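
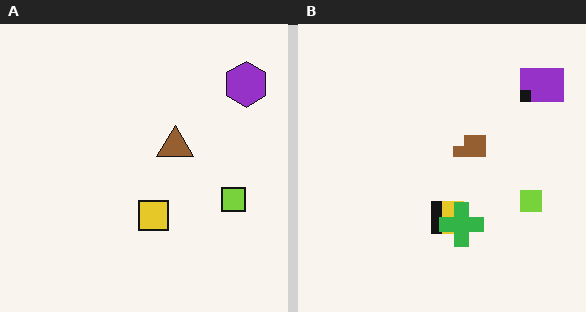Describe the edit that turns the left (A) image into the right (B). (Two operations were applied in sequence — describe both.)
The right (B) image is the left (A) heavily pixelated into large blocks, then overlaid with an additional green cross.

Shapes are reduced to large square blocks; fine edges and outlines are lost — a downscale-then-upscale (mosaic) effect. A green cross appears in the right (B) image that is absent from the left (A).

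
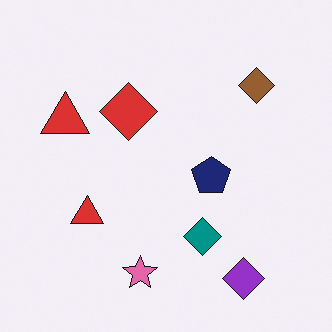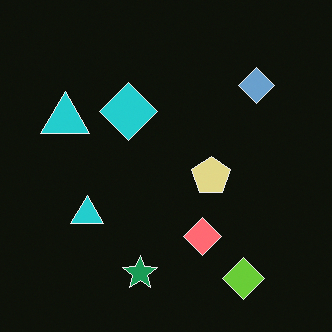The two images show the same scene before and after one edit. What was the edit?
The transformation is: color-inverted (negative).

The light background has become dark and every shape's color is its complement — a photographic negative.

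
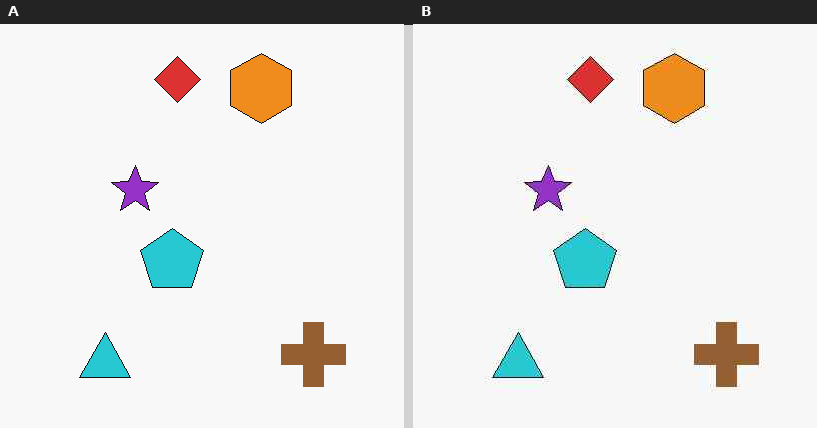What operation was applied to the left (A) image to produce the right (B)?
The right (B) image is the left (A) given moderate JPEG compression.

Blocky 8×8 compression artifacts appear around shape edges and the flat background shows ringing — characteristic JPEG degradation.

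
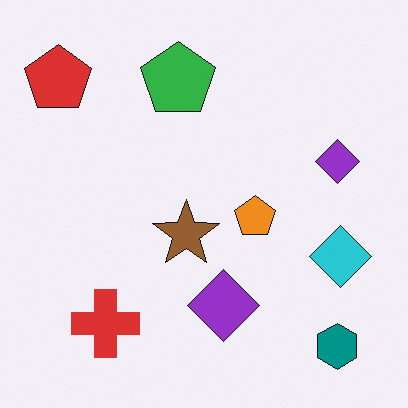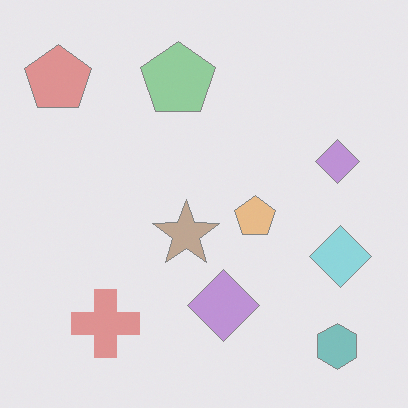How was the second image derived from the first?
The image was given much lower contrast.

Tones are pushed toward mid-grey across the whole image — a global contrast change.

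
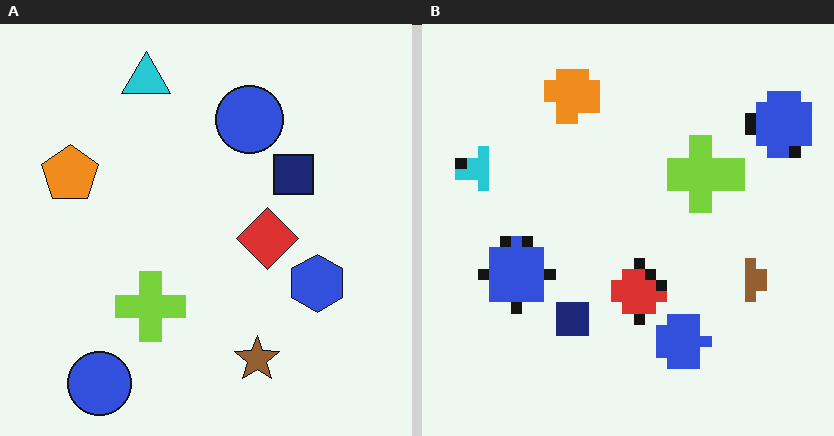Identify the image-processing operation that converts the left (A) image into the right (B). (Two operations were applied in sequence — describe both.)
The image was transposed (reflected across the top-left ↔ bottom-right diagonal), then coarsely pixelated.

Shapes have swapped their row and column positions — what was in the top-right is now in the bottom-left — a diagonal reflection. Shapes are reduced to large square blocks; fine edges and outlines are lost — a downscale-then-upscale (mosaic) effect.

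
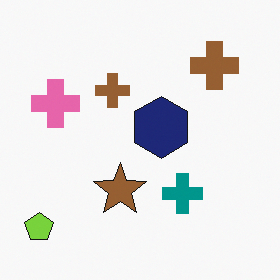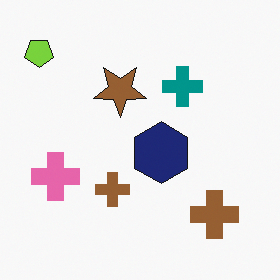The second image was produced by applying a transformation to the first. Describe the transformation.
The second image is the first flipped vertically (top ↔ bottom).

The lime pentagon is in the bottom-left of the first image and the top-left of the second — shapes on opposite sides of the horizontal midline have swapped in a mirror flip.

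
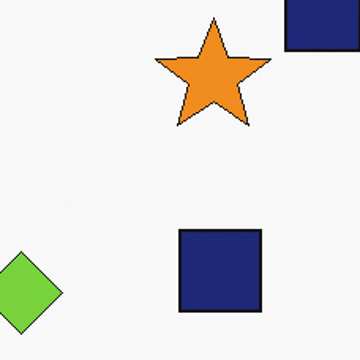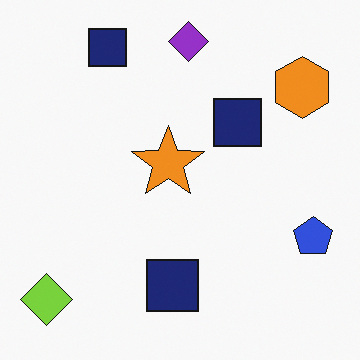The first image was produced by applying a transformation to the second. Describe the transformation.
This is the original image cropped slightly and scaled back up.

The visible shapes are larger and the field of view is narrower; shapes near the original edges may be partly or wholly outside the frame — a crop-and-rescale.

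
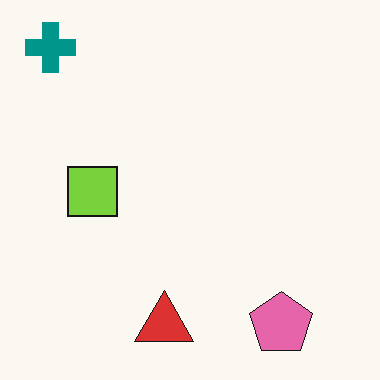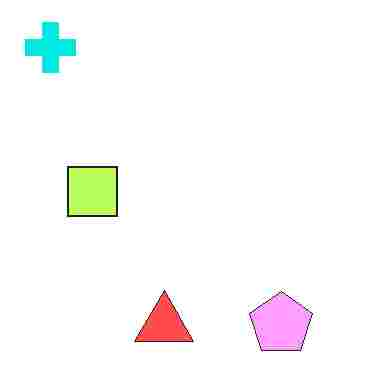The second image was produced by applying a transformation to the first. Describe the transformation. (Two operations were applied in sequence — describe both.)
This is the original image substantially brightened, then heavily JPEG-compressed with obvious blocking artifacts.

Every pixel — background and shapes alike — is uniformly brightened. Blocky 8×8 compression artifacts appear around shape edges and the flat background shows ringing — characteristic JPEG degradation.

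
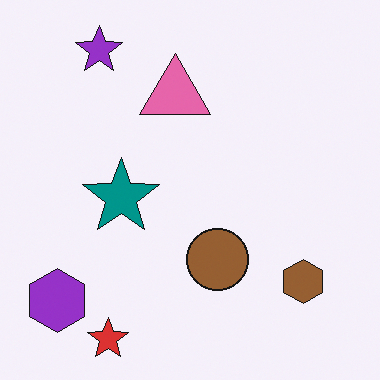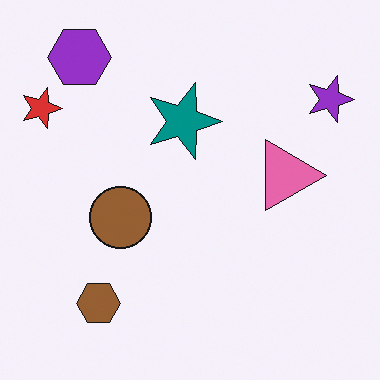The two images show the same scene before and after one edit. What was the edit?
The second image is the first rotated 90° clockwise.

The purple hexagon sits in the bottom-left of the first image and the top-left of the second — consistent with a whole-image 90° clockwise rotation.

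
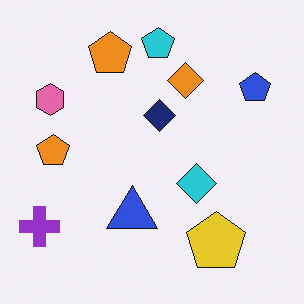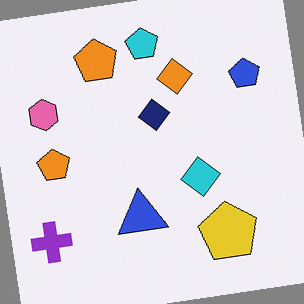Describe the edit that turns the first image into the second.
This is the original image rotated counter-clockwise by a slight angle.

Every shape is tilted by the same angle and the image corners show triangular fill wedges — a whole-image rotation by a non-right angle.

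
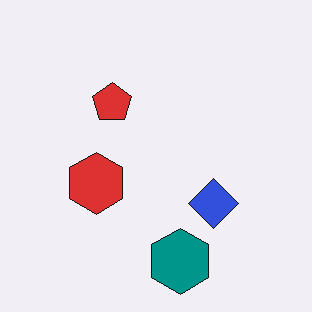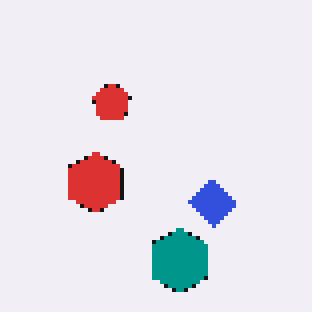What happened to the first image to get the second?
The image was mildly pixelated.

Shapes are reduced to large square blocks; fine edges and outlines are lost — a downscale-then-upscale (mosaic) effect.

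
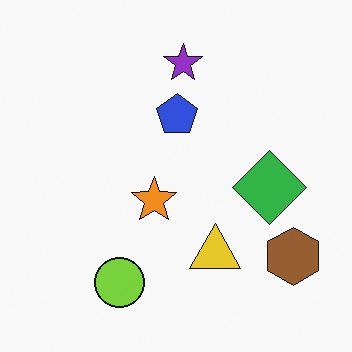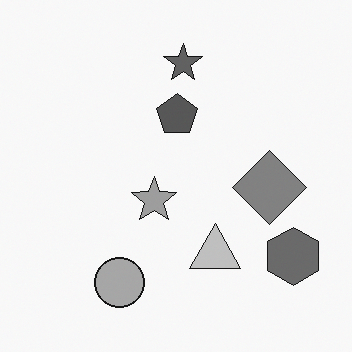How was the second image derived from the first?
The transformation is: converted to grayscale.

All color is removed — every shape is now a shade of grey.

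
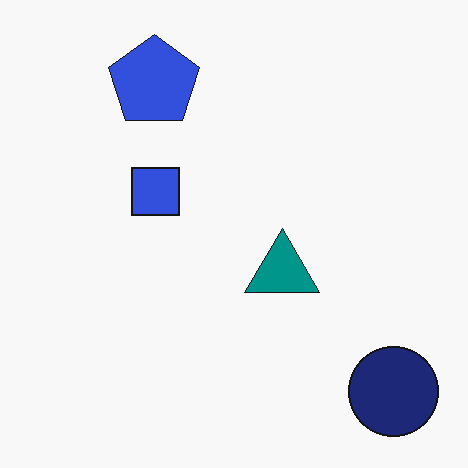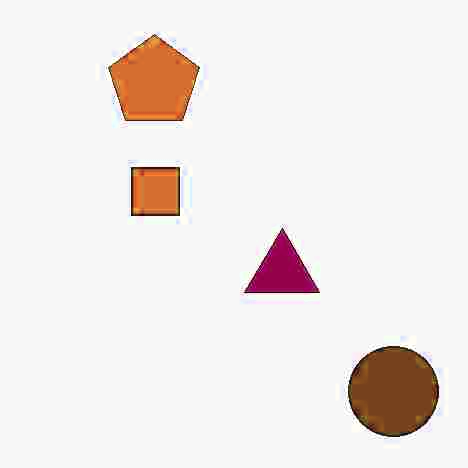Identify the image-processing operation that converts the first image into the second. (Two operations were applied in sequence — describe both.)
The second image is the first degraded with heavy JPEG compression, then hue-shifted through roughly a third of the color wheel.

Blocky 8×8 compression artifacts appear around shape edges and the flat background shows ringing — characteristic JPEG degradation. Every shape's color has rotated by the same amount around the hue wheel — a uniform hue shift.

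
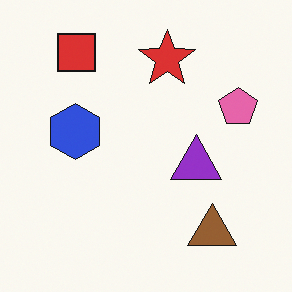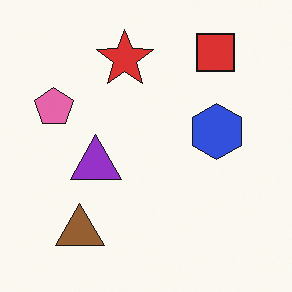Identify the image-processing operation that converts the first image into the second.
The transformation is: flipped horizontally (left ↔ right).

The pink pentagon is in the right of the first image and the left of the second — shapes on opposite sides of the vertical midline have swapped in a mirror flip.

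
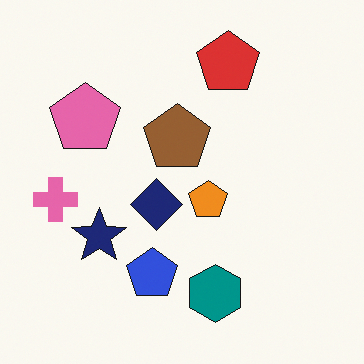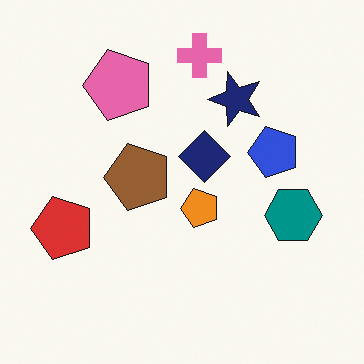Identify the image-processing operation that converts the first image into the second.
The transformation is: transposed (reflected across the top-left ↔ bottom-right diagonal).

Shapes have swapped their row and column positions — what was in the top-right is now in the bottom-left — a diagonal reflection.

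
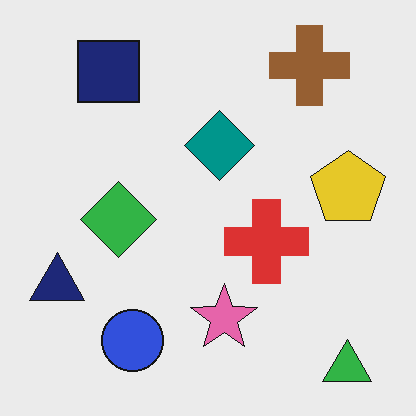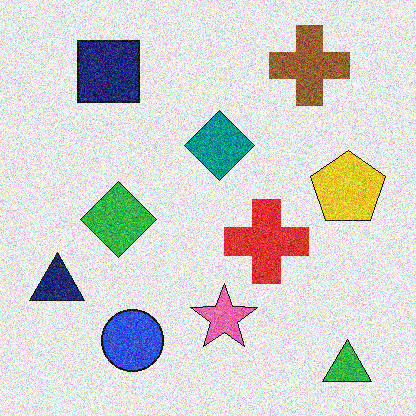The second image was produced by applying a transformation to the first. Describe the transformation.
The transformation is: degraded with heavy additive noise.

Random speckle covers the whole image, including the flat background.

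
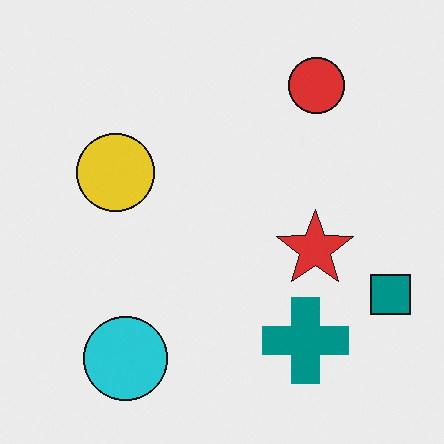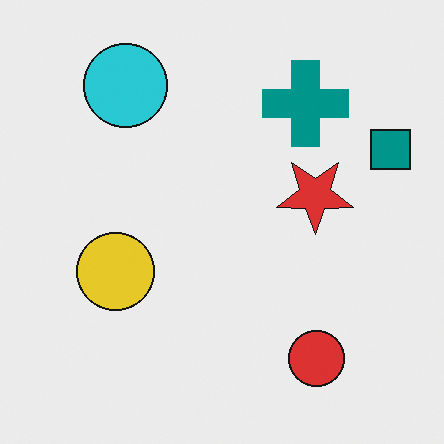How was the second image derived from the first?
The second image is the first flipped vertically (top ↔ bottom).

The red circle is in the top-right of the first image and the bottom-right of the second — shapes on opposite sides of the horizontal midline have swapped in a mirror flip.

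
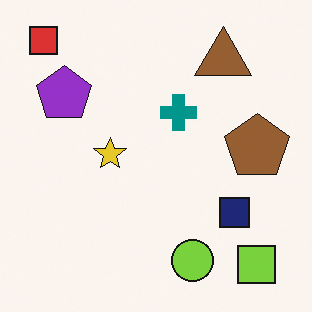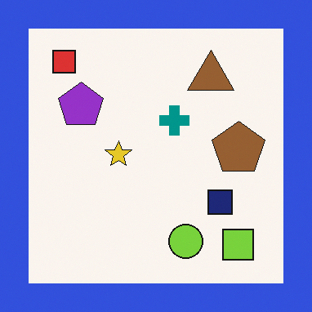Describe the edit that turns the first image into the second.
The transformation is: framed with a blue border.

A solid blue frame runs around the edge of the second image, with the content slightly shrunk inside it.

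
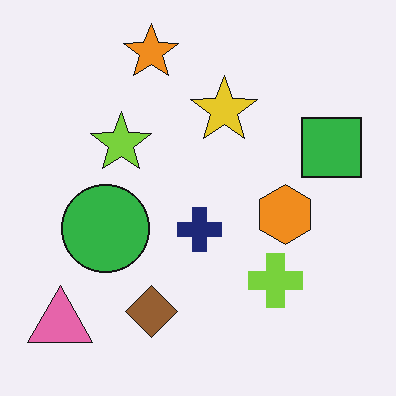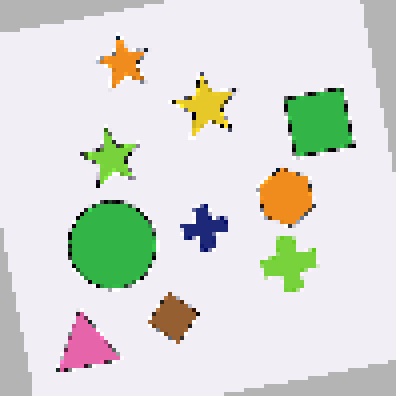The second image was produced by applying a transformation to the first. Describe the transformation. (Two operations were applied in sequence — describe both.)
It was rotated counter-clockwise by a few degrees, then lightly pixelated (a mild mosaic effect).

Every shape is tilted by the same angle and the image corners show triangular fill wedges — a whole-image rotation by a non-right angle. Shapes are reduced to large square blocks; fine edges and outlines are lost — a downscale-then-upscale (mosaic) effect.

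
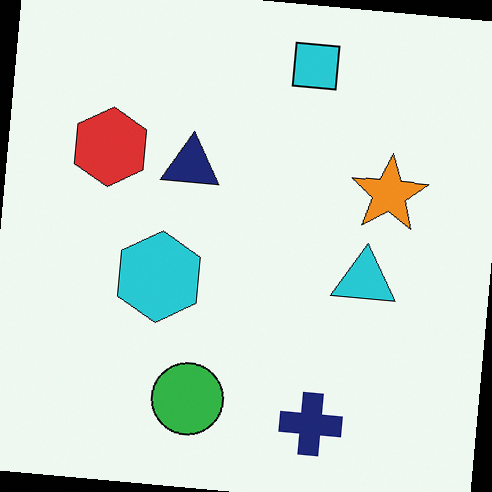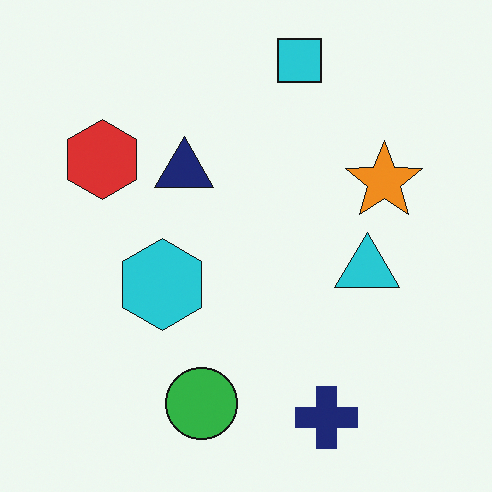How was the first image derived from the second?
It was rotated clockwise by a few degrees.

Every shape is tilted by the same angle and the image corners show triangular fill wedges — a whole-image rotation by a non-right angle.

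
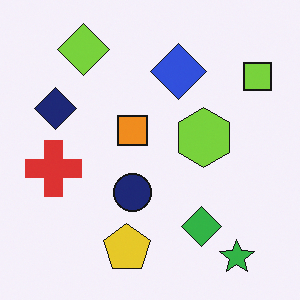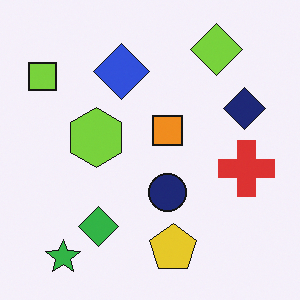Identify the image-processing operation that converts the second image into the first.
The image was flipped horizontally (left ↔ right).

The lime square is in the top-left of the second image and the top-right of the first — shapes on opposite sides of the vertical midline have swapped in a mirror flip.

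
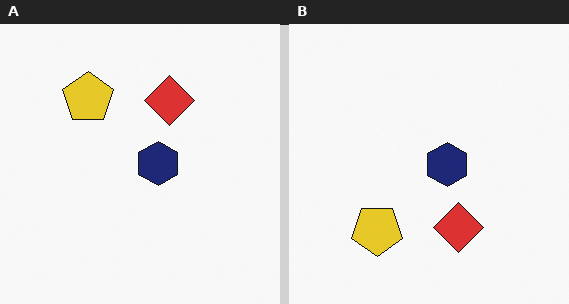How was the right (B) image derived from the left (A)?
The image was flipped vertically (top ↔ bottom).

The yellow pentagon is in the top-left of the left (A) image and the bottom-left of the right (B) — shapes on opposite sides of the horizontal midline have swapped in a mirror flip.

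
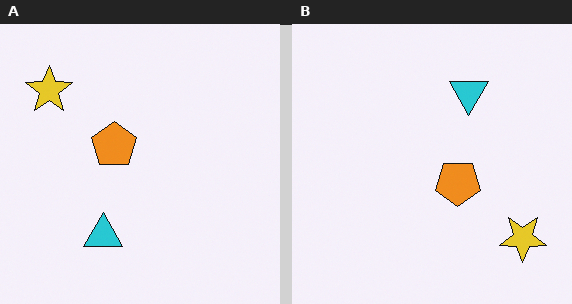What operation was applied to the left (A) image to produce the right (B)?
The image was rotated 180°.

The yellow star sits in the top-left of the left (A) image and the bottom-right of the right (B) — consistent with a whole-image 180° rotation.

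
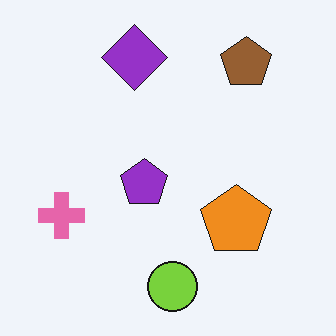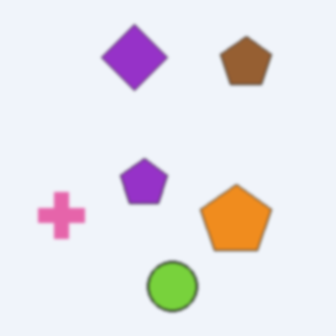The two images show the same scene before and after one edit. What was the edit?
It was given a subtle gaussian blur.

Shape edges and outlines are uniformly softened across the whole image.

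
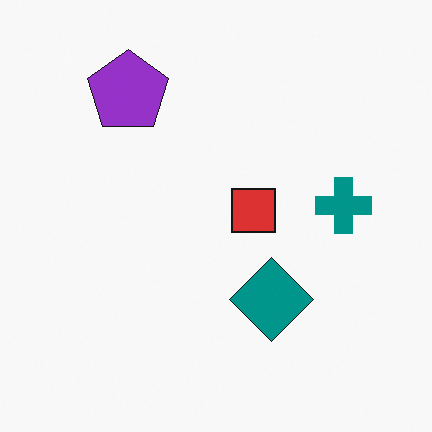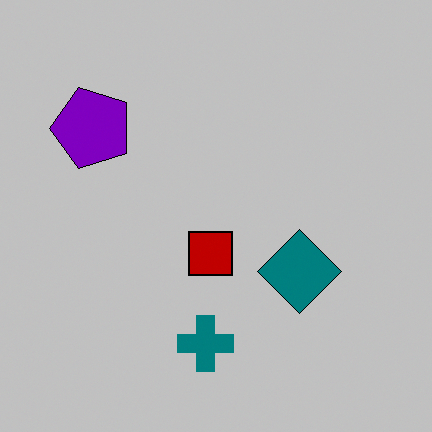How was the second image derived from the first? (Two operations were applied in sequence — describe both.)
This is the original image transposed (reflected across the top-left ↔ bottom-right diagonal), then aggressively posterized.

Shapes have swapped their row and column positions — what was in the top-right is now in the bottom-left — a diagonal reflection. Each flat color has snapped to a coarser quantized level — most visibly, the near-white background has dropped to a flat grey.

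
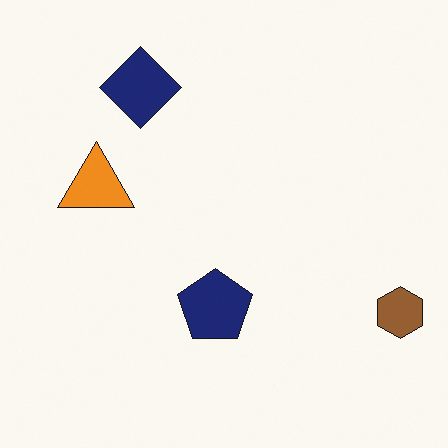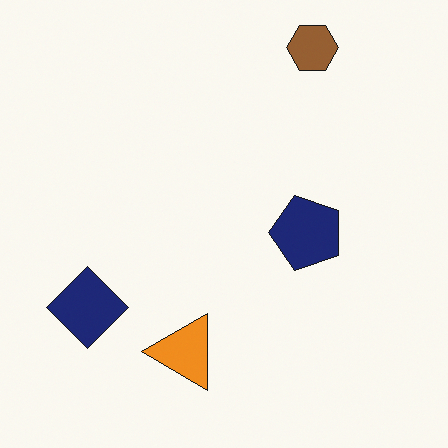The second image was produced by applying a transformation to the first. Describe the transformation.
This is the original image rotated 90° counter-clockwise.

The brown hexagon sits in the bottom-right of the first image and the top-right of the second — consistent with a whole-image 90° counter-clockwise rotation.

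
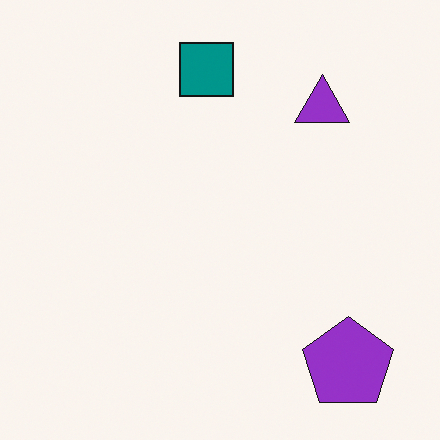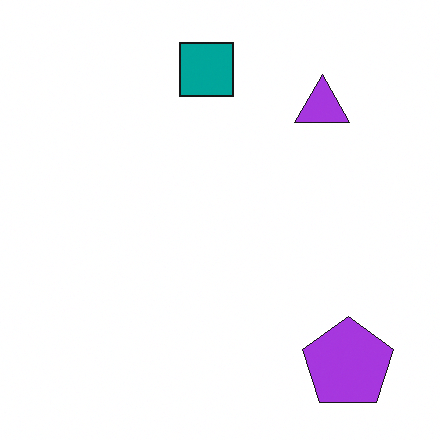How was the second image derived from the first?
The second image is the first brightened a little.

Every pixel — background and shapes alike — is uniformly brightened.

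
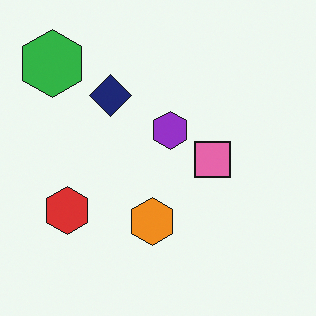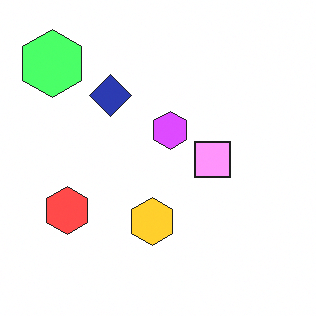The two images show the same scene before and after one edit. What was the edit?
It was noticeably brightened.

Every pixel — background and shapes alike — is uniformly brightened.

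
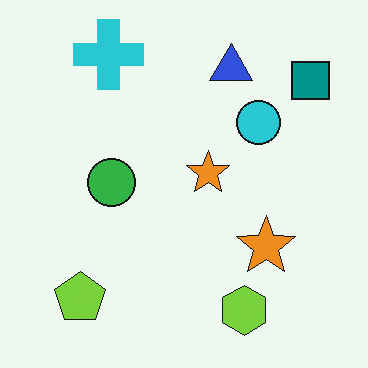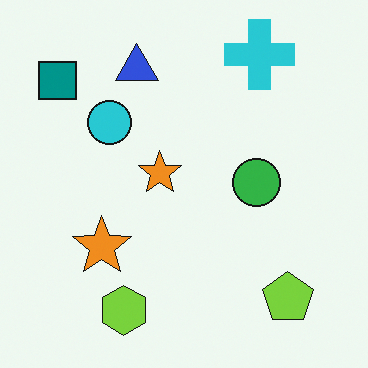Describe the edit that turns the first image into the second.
This is the original image flipped horizontally (left ↔ right).

The teal square is in the top-right of the first image and the top-left of the second — shapes on opposite sides of the vertical midline have swapped in a mirror flip.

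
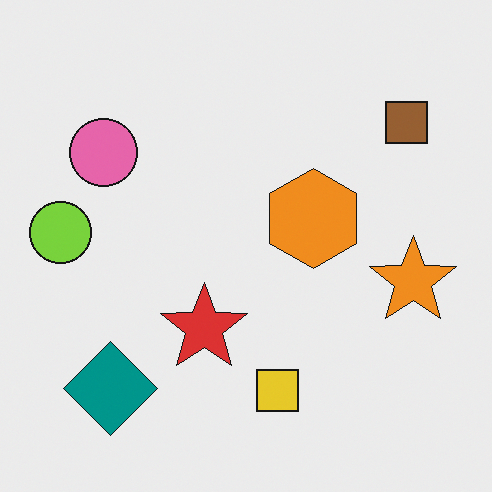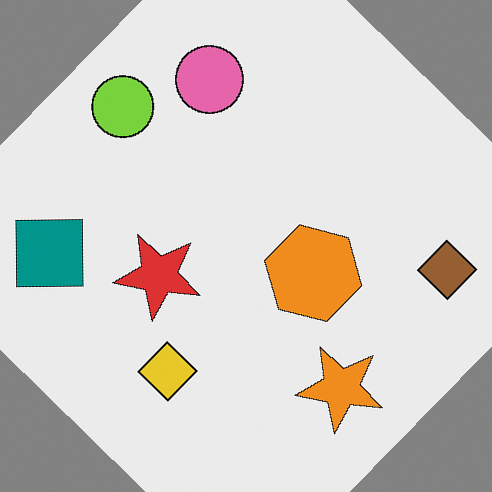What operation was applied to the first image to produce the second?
The image was rotated clockwise by a large amount — several tens of degrees.

Every shape is tilted by the same angle and the image corners show triangular fill wedges — a whole-image rotation by a non-right angle.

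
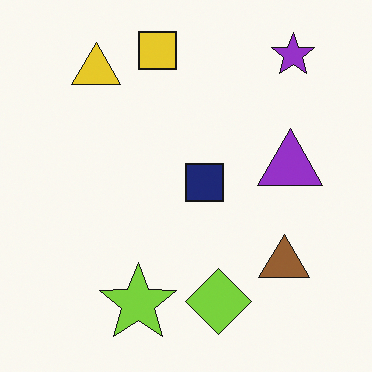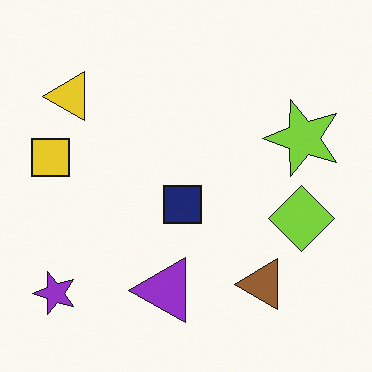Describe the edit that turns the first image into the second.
The second image is the first transposed (reflected across the top-left ↔ bottom-right diagonal).

Shapes have swapped their row and column positions — what was in the top-right is now in the bottom-left — a diagonal reflection.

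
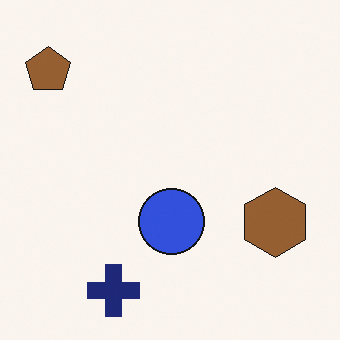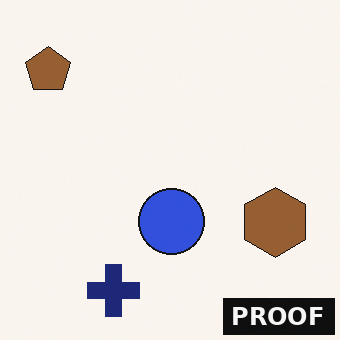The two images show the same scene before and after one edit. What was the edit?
The transformation is: watermarked with the text "PROOF" in the lower-right corner.

A dark label reading "PROOF" appears in the lower-right corner.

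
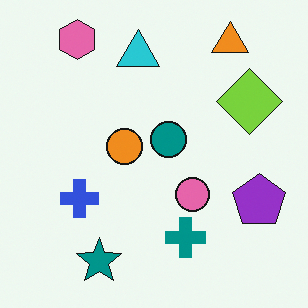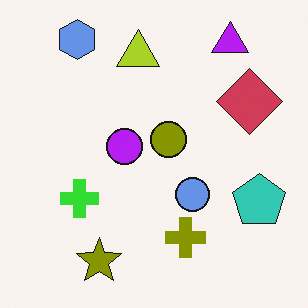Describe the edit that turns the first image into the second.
The transformation is: hue-shifted through roughly half the color wheel.

Every shape's color has rotated by the same amount around the hue wheel — a uniform hue shift.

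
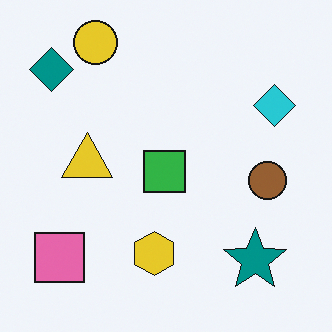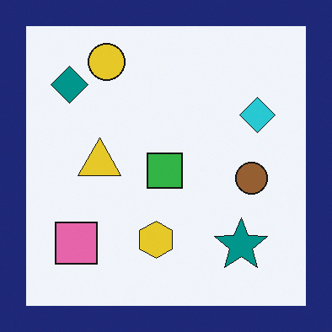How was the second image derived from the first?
The second image is the first framed with a navy border.

A solid navy frame runs around the edge of the second image, with the content slightly shrunk inside it.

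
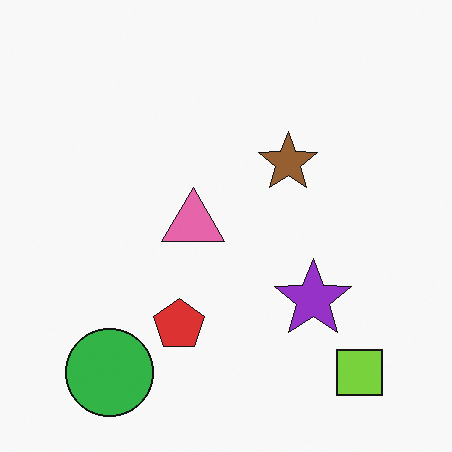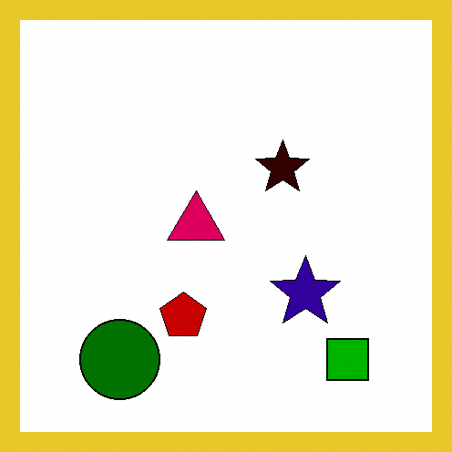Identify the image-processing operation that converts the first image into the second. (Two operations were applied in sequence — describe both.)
The second image is the first given much higher contrast, then framed with a yellow border.

Tones are pushed away from mid-grey across the whole image — a global contrast change. A solid yellow frame runs around the edge of the second image, with the content slightly shrunk inside it.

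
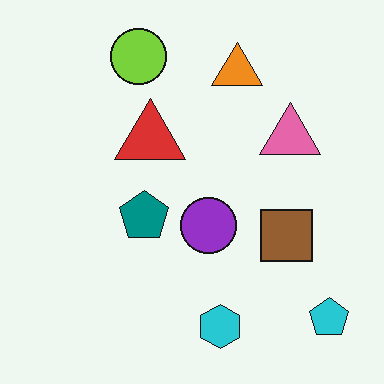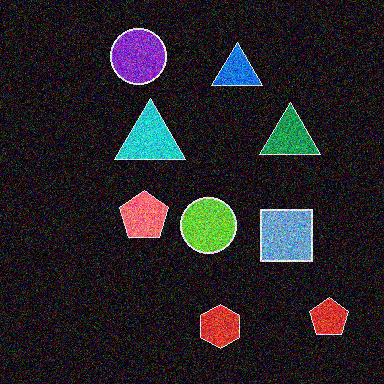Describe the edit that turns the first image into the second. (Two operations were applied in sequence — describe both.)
The transformation is: color-inverted (negative), then degraded with a thick layer of grain.

The light background has become dark and every shape's color is its complement — a photographic negative. Random speckle covers the whole image, including the flat background.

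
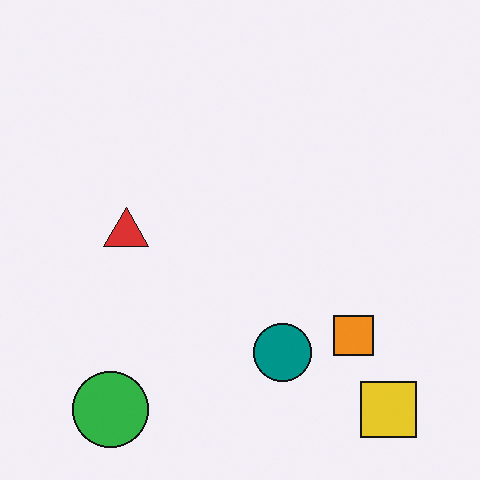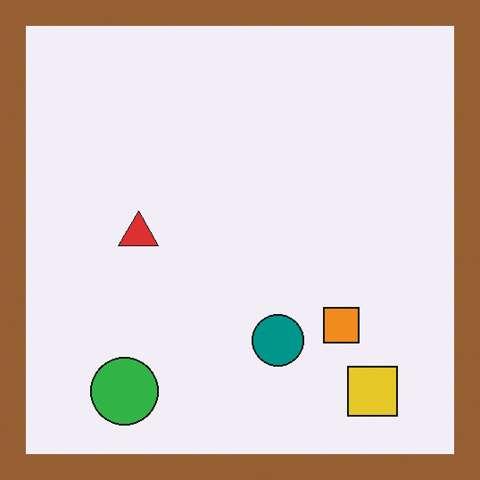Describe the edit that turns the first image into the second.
This is the original image framed with a brown border.

A solid brown frame runs around the edge of the second image, with the content slightly shrunk inside it.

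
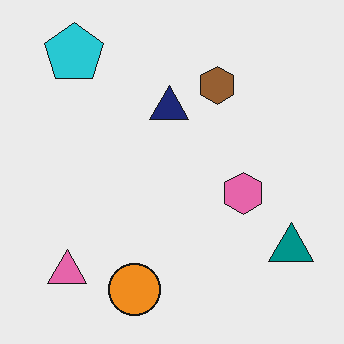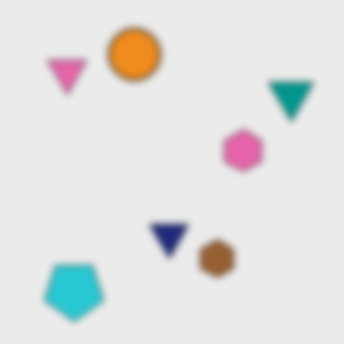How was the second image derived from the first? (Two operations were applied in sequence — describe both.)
It was flipped vertically (top ↔ bottom), then moderately blurred.

The cyan pentagon is in the top-left of the first image and the bottom-left of the second — shapes on opposite sides of the horizontal midline have swapped in a mirror flip. Shape edges and outlines are uniformly softened across the whole image.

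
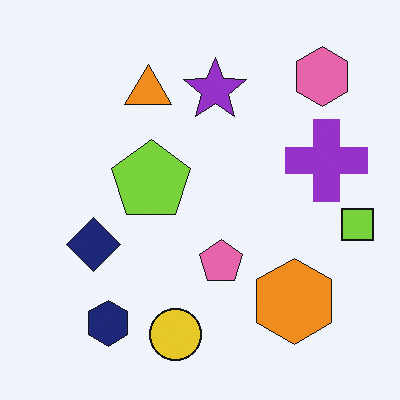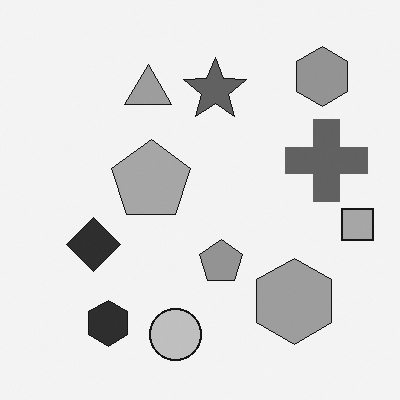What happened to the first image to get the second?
This is the original image converted to grayscale.

All color is removed — every shape is now a shade of grey.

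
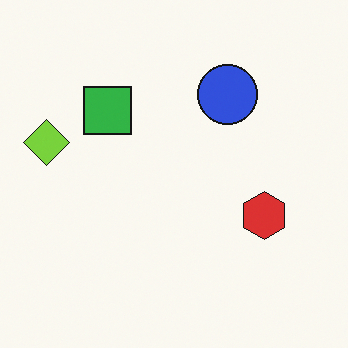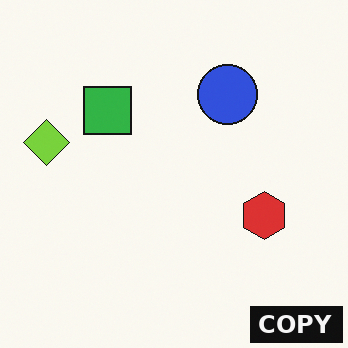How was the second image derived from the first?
The image was watermarked with the text "COPY" in the lower-right corner.

A dark label reading "COPY" appears in the lower-right corner.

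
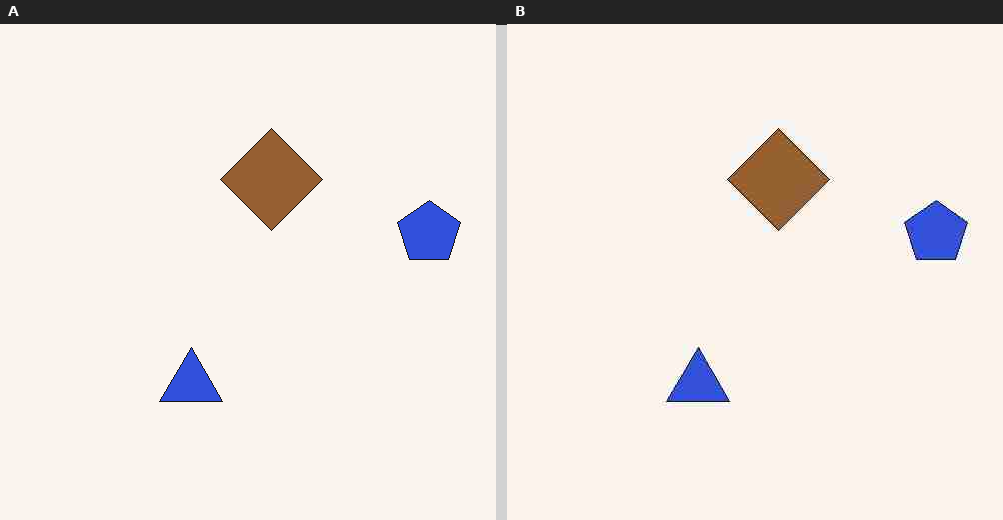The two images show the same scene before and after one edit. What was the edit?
The image was degraded with heavy JPEG compression.

Blocky 8×8 compression artifacts appear around shape edges and the flat background shows ringing — characteristic JPEG degradation.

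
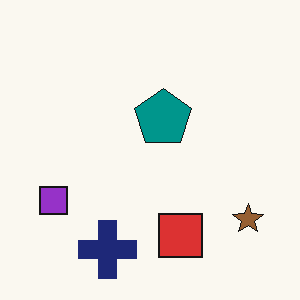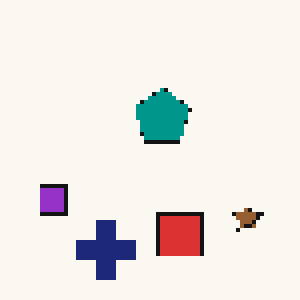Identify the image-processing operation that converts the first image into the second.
Mildly pixelated.

Shapes are reduced to large square blocks; fine edges and outlines are lost — a downscale-then-upscale (mosaic) effect.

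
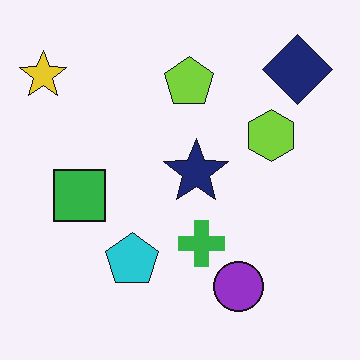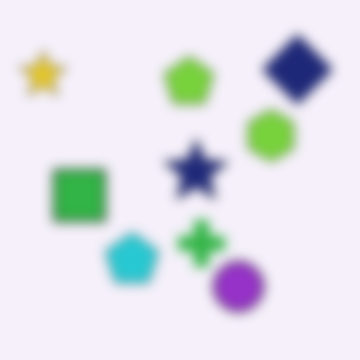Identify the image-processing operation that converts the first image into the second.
It was heavily blurred.

Shape edges and outlines are uniformly softened across the whole image.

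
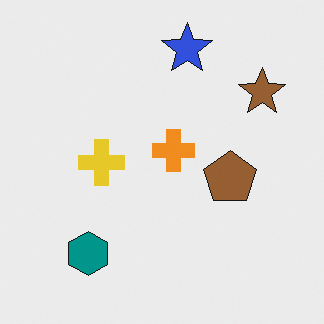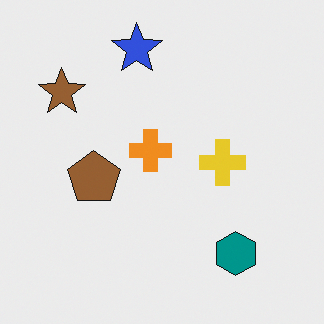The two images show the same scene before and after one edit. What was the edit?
Flipped horizontally (left ↔ right).

The brown star is in the top-right of the first image and the top-left of the second — shapes on opposite sides of the vertical midline have swapped in a mirror flip.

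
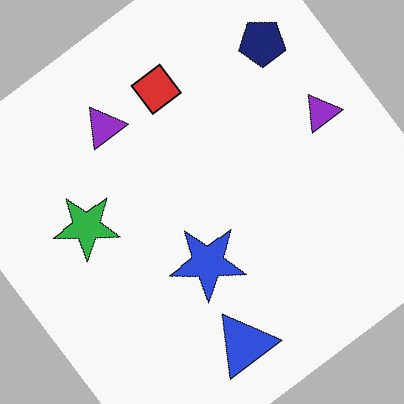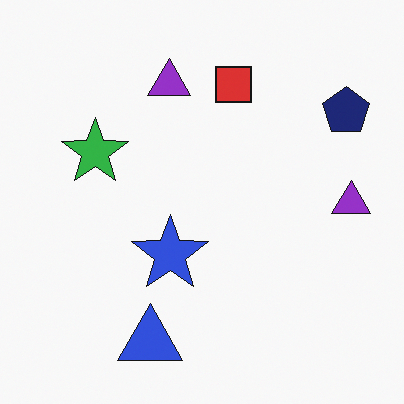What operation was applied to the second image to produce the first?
Rotated counter-clockwise by a large amount — several tens of degrees.

Every shape is tilted by the same angle and the image corners show triangular fill wedges — a whole-image rotation by a non-right angle.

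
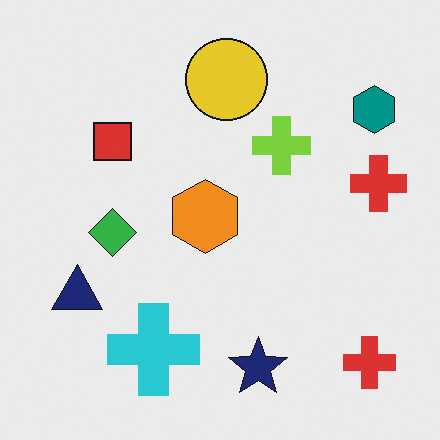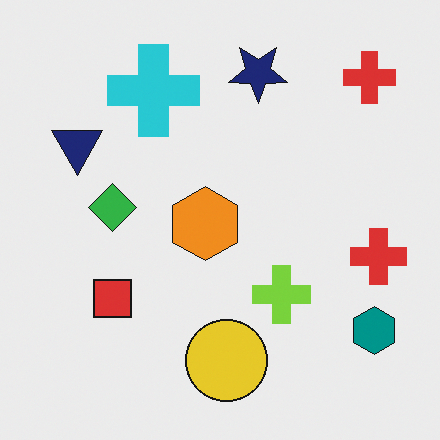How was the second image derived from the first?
The image was flipped vertically (top ↔ bottom).

The navy star is in the bottom of the first image and the top of the second — shapes on opposite sides of the horizontal midline have swapped in a mirror flip.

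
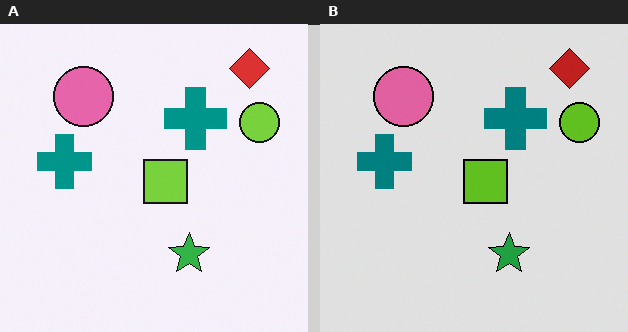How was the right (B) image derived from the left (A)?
It was moderately posterized.

Each flat color has snapped to a coarser quantized level — most visibly, the near-white background has dropped to a flat grey.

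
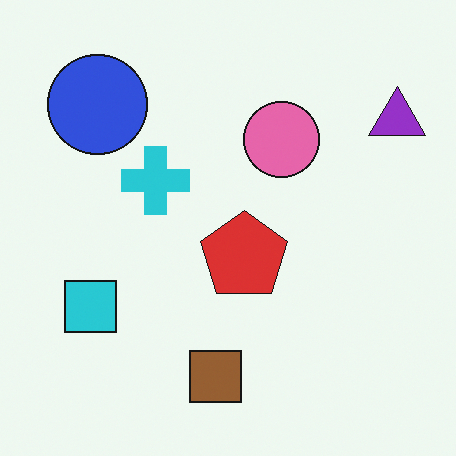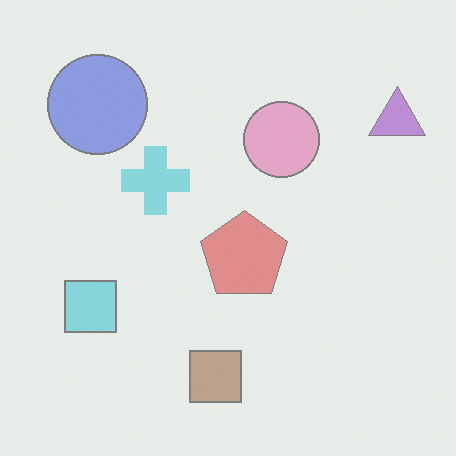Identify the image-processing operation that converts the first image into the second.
The image was given much lower contrast.

Tones are pushed toward mid-grey across the whole image — a global contrast change.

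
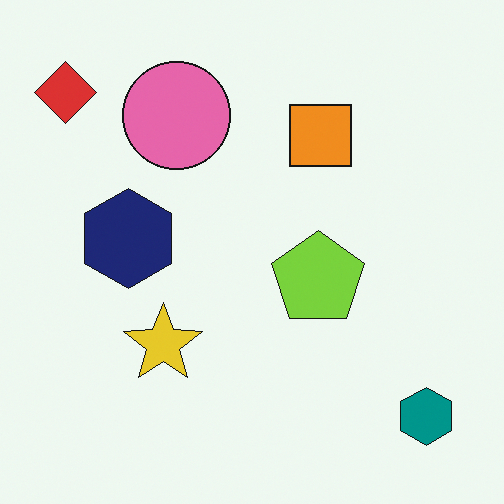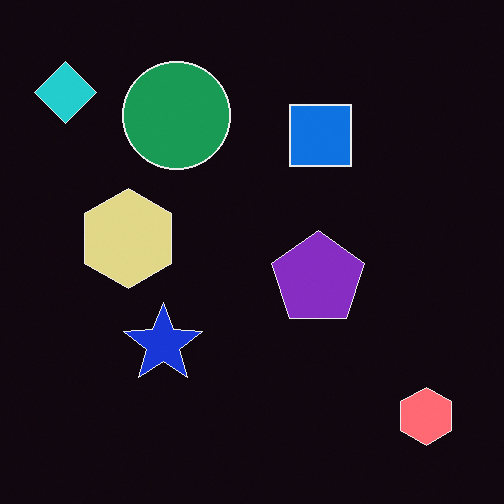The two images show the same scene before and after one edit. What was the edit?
This is the original image color-inverted (negative).

The light background has become dark and every shape's color is its complement — a photographic negative.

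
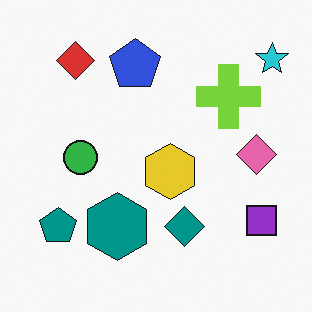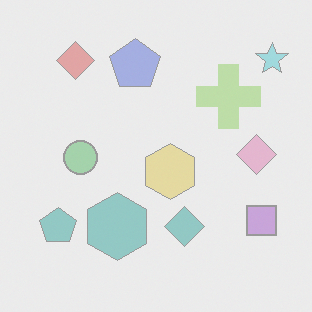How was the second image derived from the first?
This is the original image washed out (contrast reduced).

Tones are pushed toward mid-grey across the whole image — a global contrast change.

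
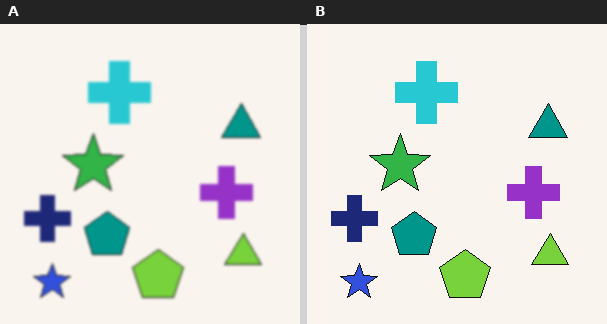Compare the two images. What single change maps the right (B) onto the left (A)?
This is the original image lightly blurred.

Shape edges and outlines are uniformly softened across the whole image.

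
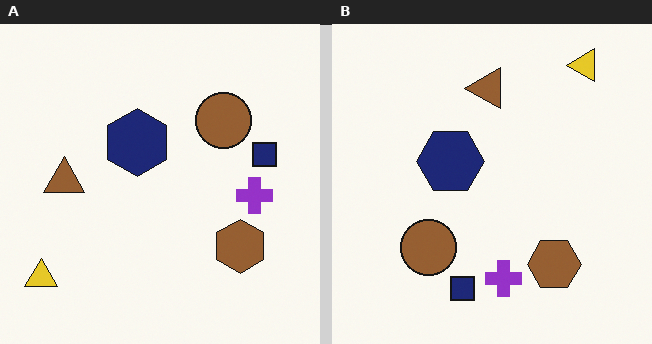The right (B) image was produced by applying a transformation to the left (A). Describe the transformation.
This is the original image transposed (reflected across the top-left ↔ bottom-right diagonal).

Shapes have swapped their row and column positions — what was in the top-right is now in the bottom-left — a diagonal reflection.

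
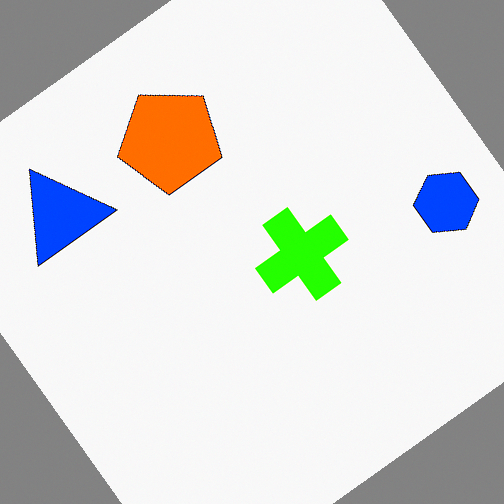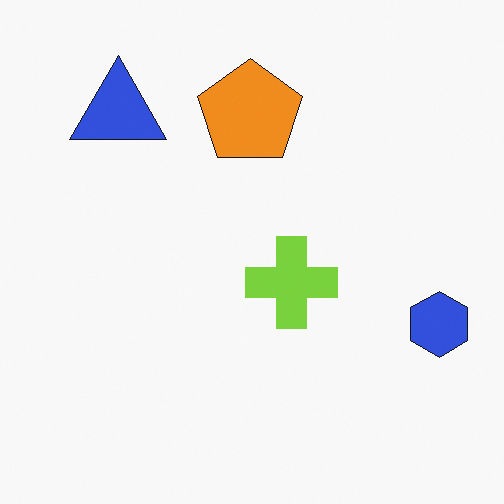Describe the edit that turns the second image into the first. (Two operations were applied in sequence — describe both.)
It was rotated counter-clockwise by a large amount — several tens of degrees, then heavily oversaturated.

Every shape is tilted by the same angle and the image corners show triangular fill wedges — a whole-image rotation by a non-right angle. All colors are more vivid — a global saturation change.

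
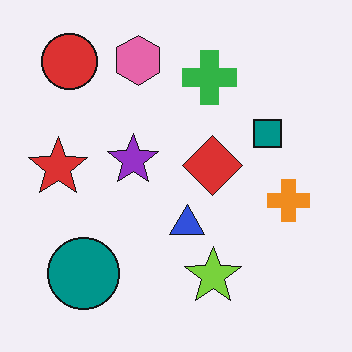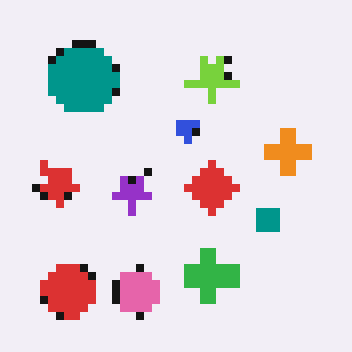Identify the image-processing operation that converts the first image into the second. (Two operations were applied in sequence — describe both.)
The image was pixelated into visible square blocks, then flipped vertically (top ↔ bottom).

Shapes are reduced to large square blocks; fine edges and outlines are lost — a downscale-then-upscale (mosaic) effect. The pink hexagon is in the top of the first image and the bottom of the second — shapes on opposite sides of the horizontal midline have swapped in a mirror flip.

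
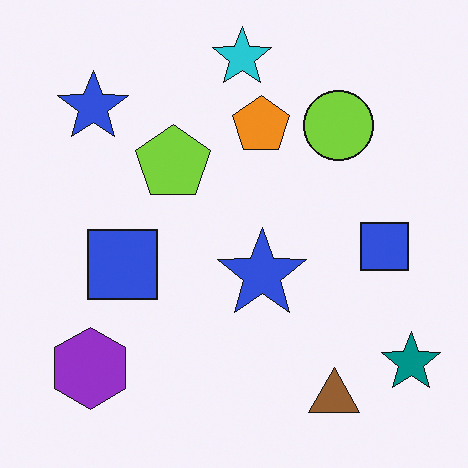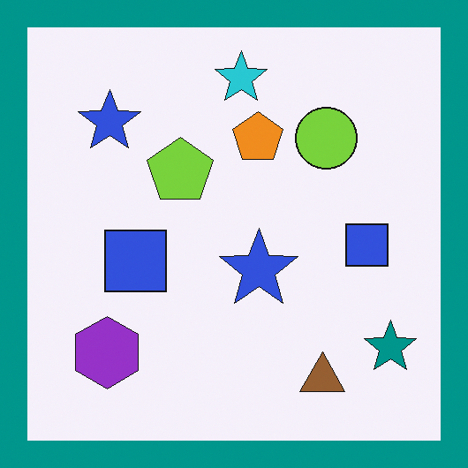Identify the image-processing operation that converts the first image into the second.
The second image is the first framed with a teal border.

A solid teal frame runs around the edge of the second image, with the content slightly shrunk inside it.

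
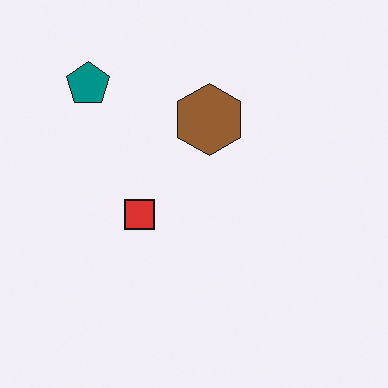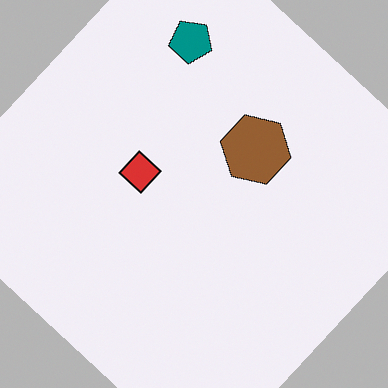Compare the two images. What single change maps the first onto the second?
The transformation is: rotated clockwise by a large amount — several tens of degrees.

Every shape is tilted by the same angle and the image corners show triangular fill wedges — a whole-image rotation by a non-right angle.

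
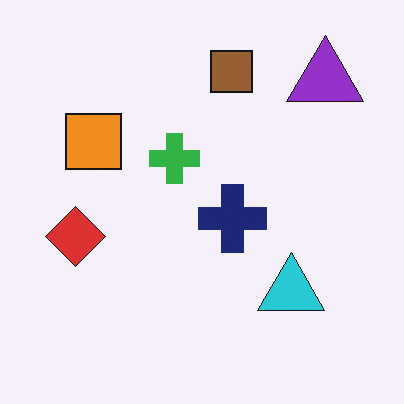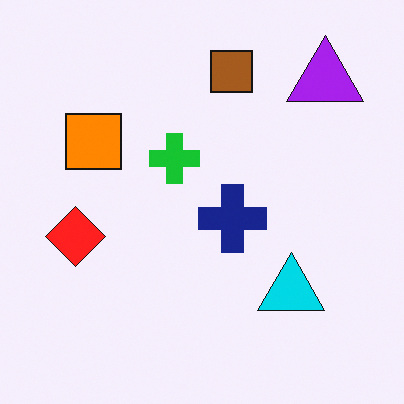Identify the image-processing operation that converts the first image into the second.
The second image is the first slightly oversaturated.

All colors are more vivid — a global saturation change.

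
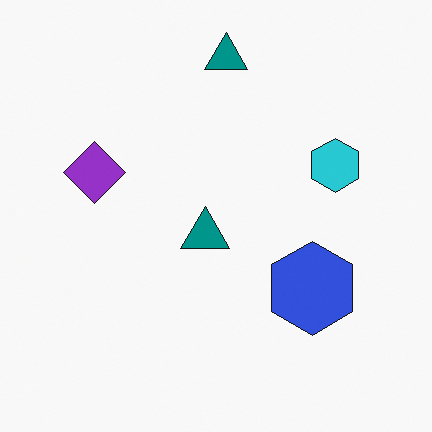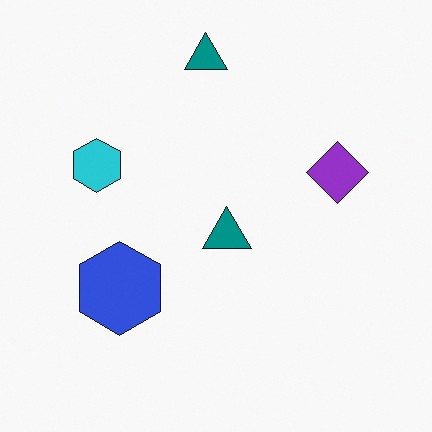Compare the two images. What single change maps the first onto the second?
It was flipped horizontally (left ↔ right).

The purple diamond is in the left of the first image and the right of the second — shapes on opposite sides of the vertical midline have swapped in a mirror flip.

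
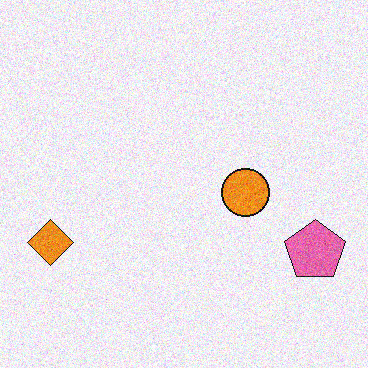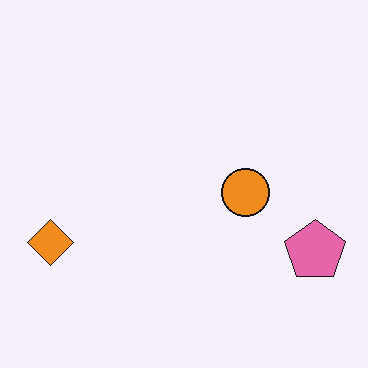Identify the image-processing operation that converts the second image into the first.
The first image is the second degraded with moderate additive noise.

Random speckle covers the whole image, including the flat background.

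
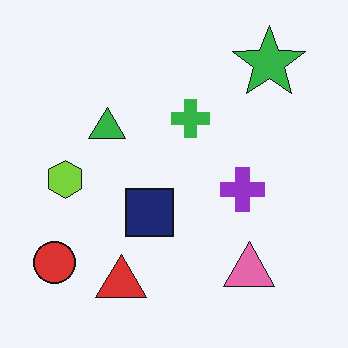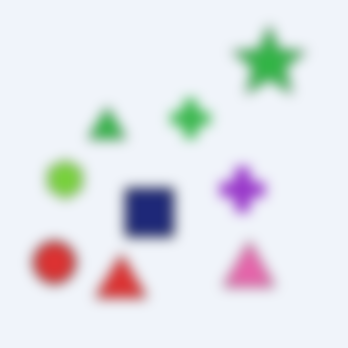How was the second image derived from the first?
This is the original image heavily blurred.

Shape edges and outlines are uniformly softened across the whole image.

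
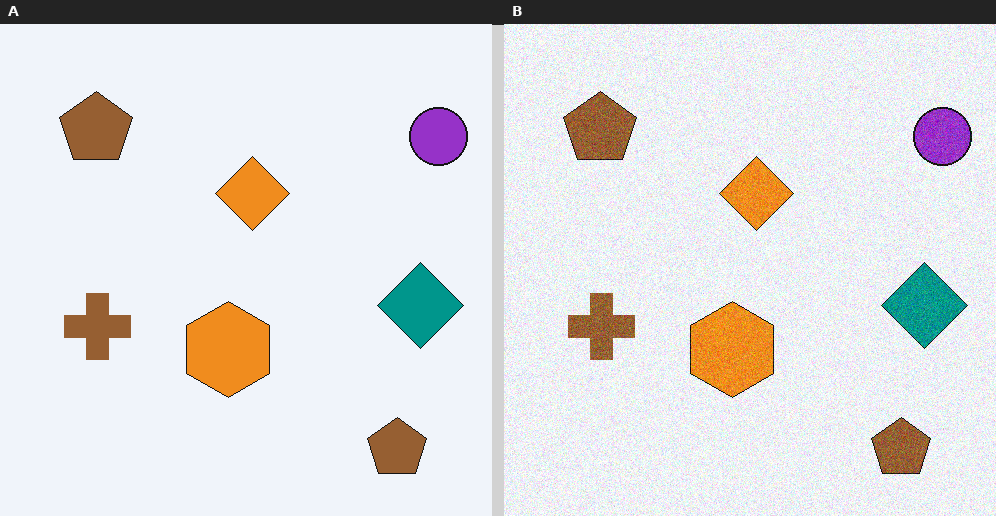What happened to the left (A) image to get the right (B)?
This is the original image degraded with visible gaussian noise.

Random speckle covers the whole image, including the flat background.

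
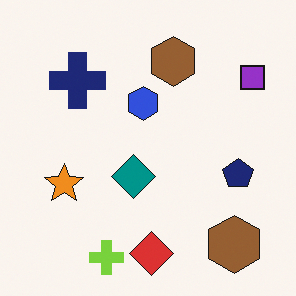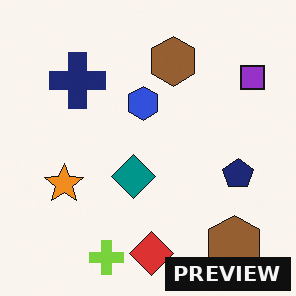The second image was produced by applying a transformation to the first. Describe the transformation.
It was watermarked with the text "PREVIEW" in the lower-right corner.

A dark label reading "PREVIEW" appears in the lower-right corner.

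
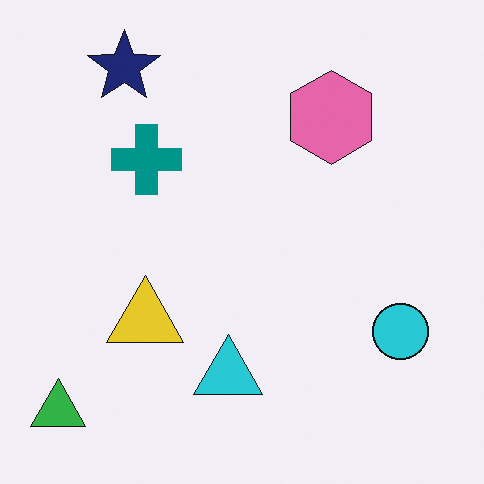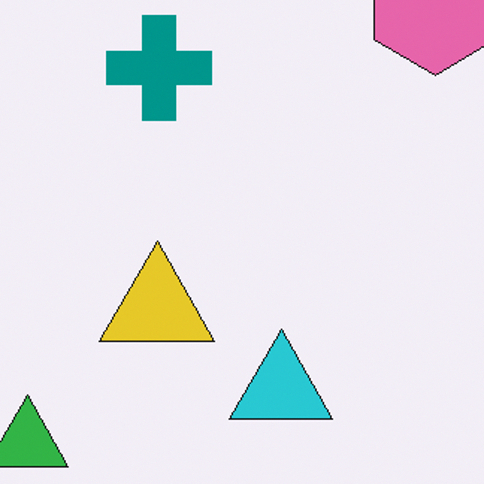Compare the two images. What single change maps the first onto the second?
The transformation is: cropped slightly and scaled back up.

The visible shapes are larger and the field of view is narrower; shapes near the original edges may be partly or wholly outside the frame — a crop-and-rescale.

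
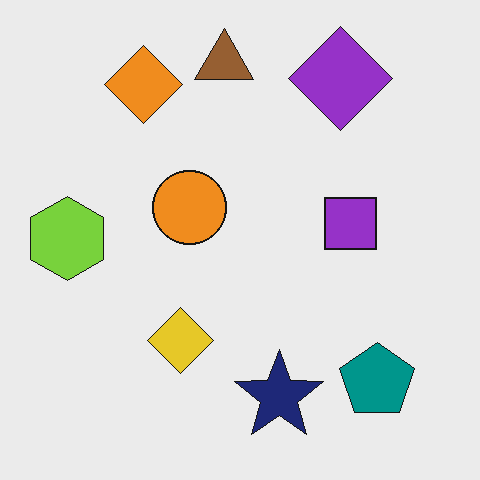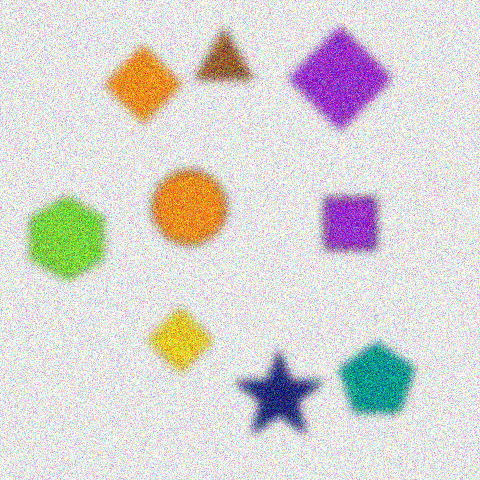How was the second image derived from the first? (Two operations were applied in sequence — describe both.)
The transformation is: noticeably gaussian-blurred, then degraded with heavy additive noise.

Shape edges and outlines are uniformly softened across the whole image. Random speckle covers the whole image, including the flat background.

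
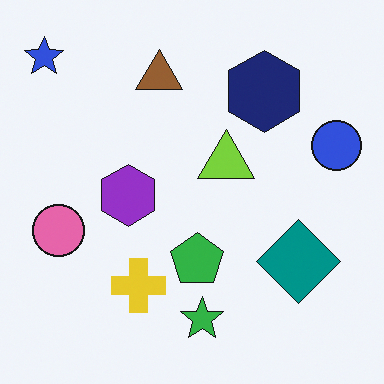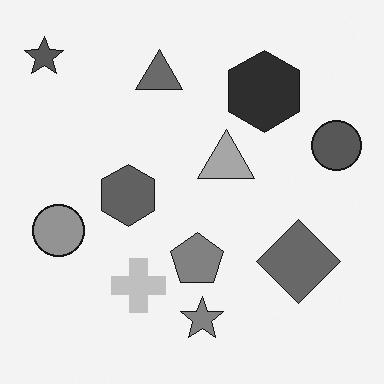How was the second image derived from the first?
The transformation is: converted to grayscale.

All color is removed — every shape is now a shade of grey.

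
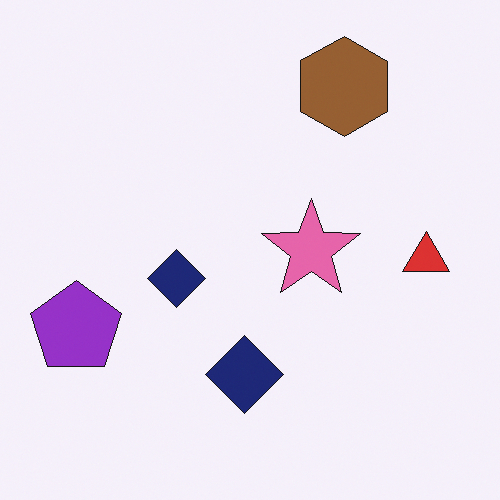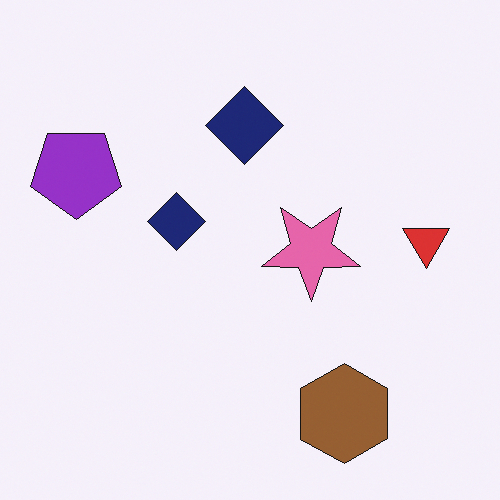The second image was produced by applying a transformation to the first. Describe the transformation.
This is the original image flipped vertically (top ↔ bottom).

The brown hexagon is in the top-right of the first image and the bottom-right of the second — shapes on opposite sides of the horizontal midline have swapped in a mirror flip.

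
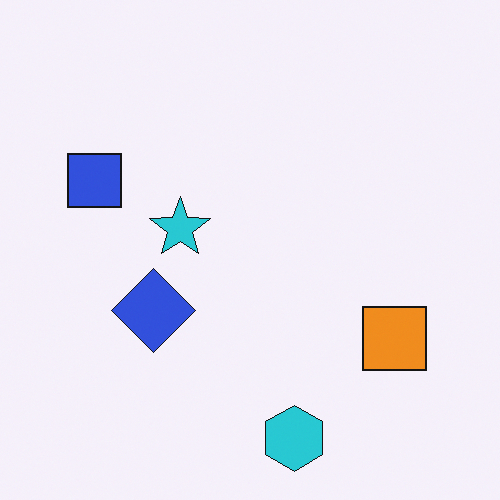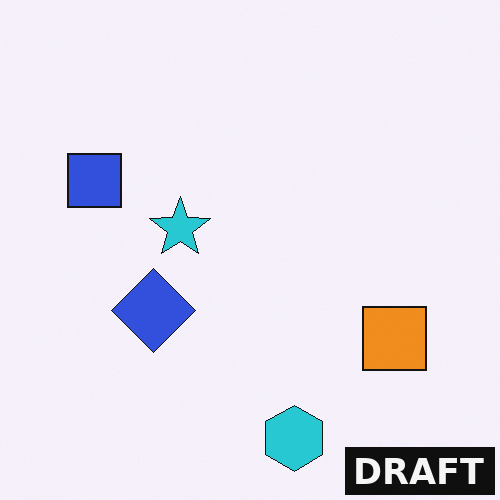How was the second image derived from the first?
The transformation is: watermarked with the text "DRAFT" in the lower-right corner.

A dark label reading "DRAFT" appears in the lower-right corner.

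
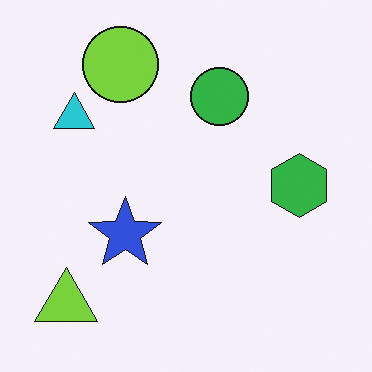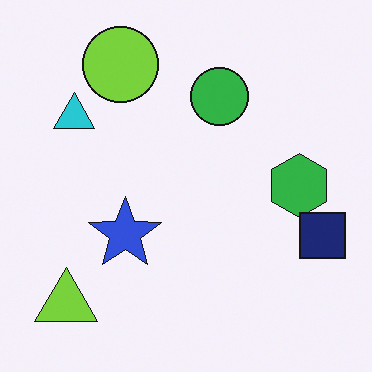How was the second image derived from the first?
The transformation is: overlaid with an additional navy square.

A navy square appears in the second image that is absent from the first.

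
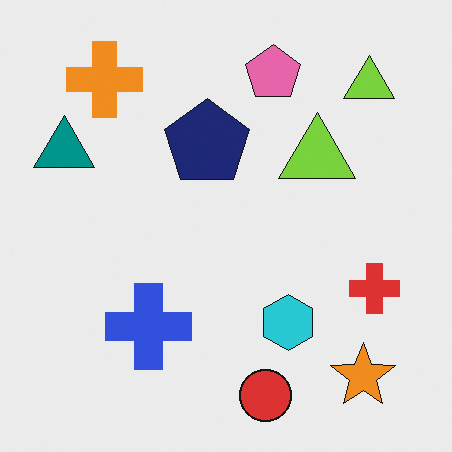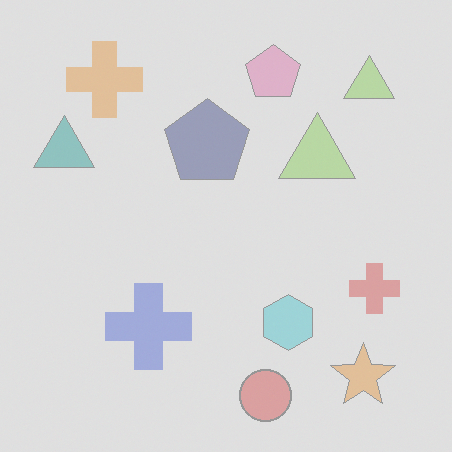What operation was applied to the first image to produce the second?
The transformation is: given much lower contrast.

Tones are pushed toward mid-grey across the whole image — a global contrast change.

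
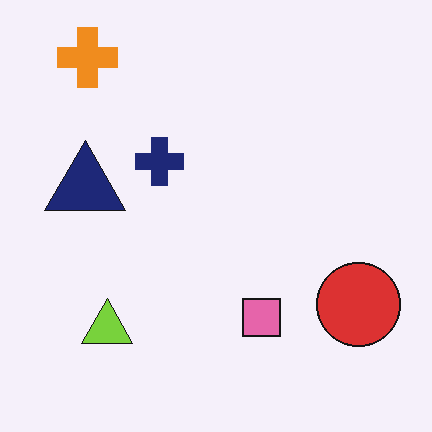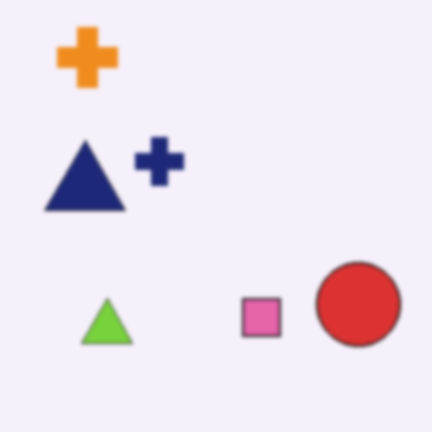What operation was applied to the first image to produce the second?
The image was given a subtle gaussian blur.

Shape edges and outlines are uniformly softened across the whole image.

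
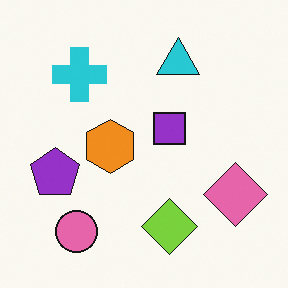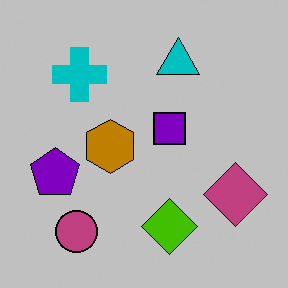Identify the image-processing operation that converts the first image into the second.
Aggressively posterized.

Each flat color has snapped to a coarser quantized level — most visibly, the near-white background has dropped to a flat grey.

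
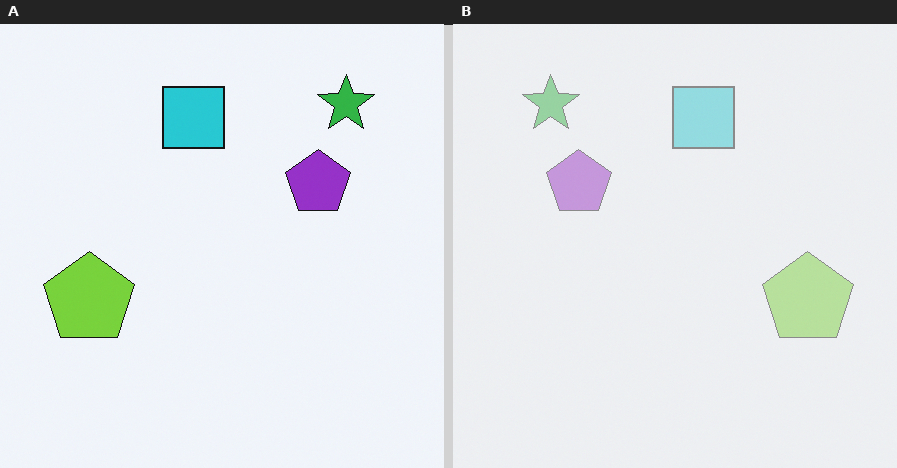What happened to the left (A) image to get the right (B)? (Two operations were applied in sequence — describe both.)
Given much lower contrast, then flipped horizontally (left ↔ right).

Tones are pushed toward mid-grey across the whole image — a global contrast change. The lime pentagon is in the left of the left (A) image and the right of the right (B) — shapes on opposite sides of the vertical midline have swapped in a mirror flip.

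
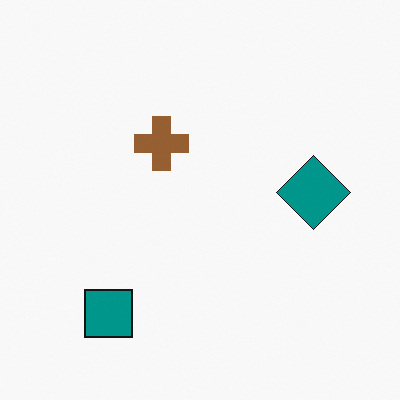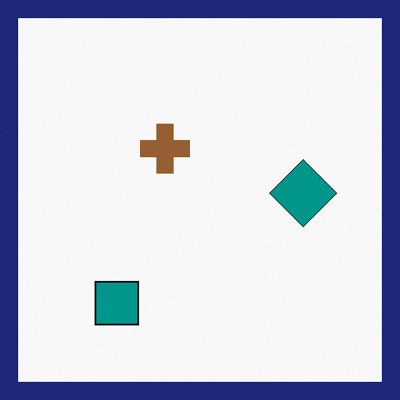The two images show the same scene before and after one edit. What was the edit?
The image was framed with a navy border.

A solid navy frame runs around the edge of the second image, with the content slightly shrunk inside it.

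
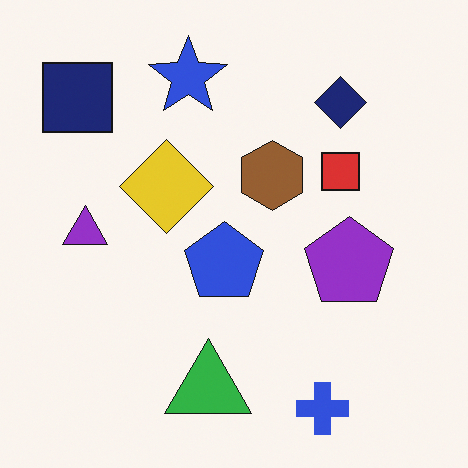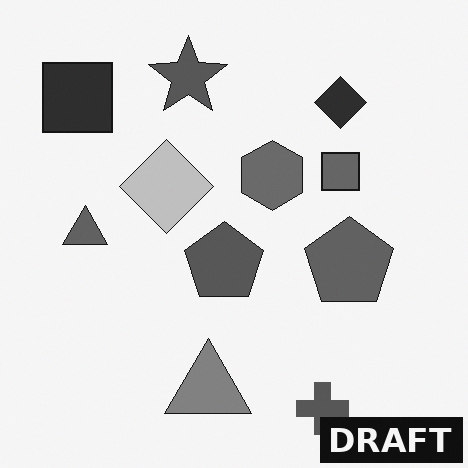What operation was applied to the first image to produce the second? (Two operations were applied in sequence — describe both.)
The second image is the first converted to grayscale, then watermarked with the text "DRAFT" in the lower-right corner.

All color is removed — every shape is now a shade of grey. A dark label reading "DRAFT" appears in the lower-right corner.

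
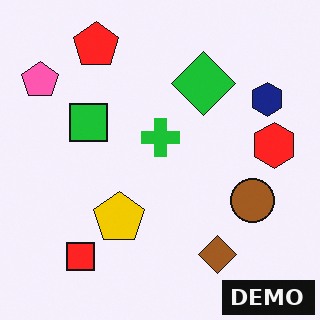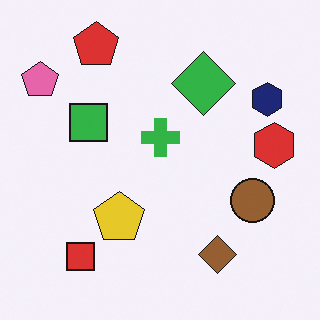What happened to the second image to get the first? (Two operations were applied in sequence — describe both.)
Slightly oversaturated, then watermarked with the text "DEMO" in the lower-right corner.

All colors are more vivid — a global saturation change. A dark label reading "DEMO" appears in the lower-right corner.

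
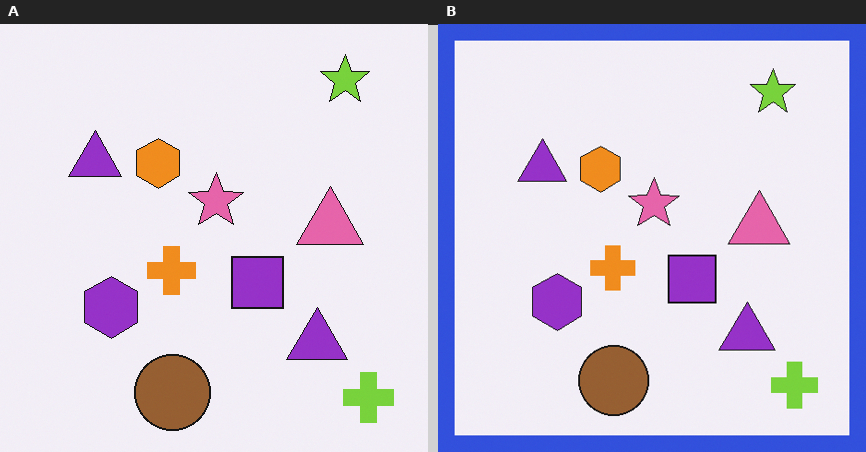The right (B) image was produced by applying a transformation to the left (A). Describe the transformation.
This is the original image framed with a blue border.

A solid blue frame runs around the edge of the right (B) image, with the content slightly shrunk inside it.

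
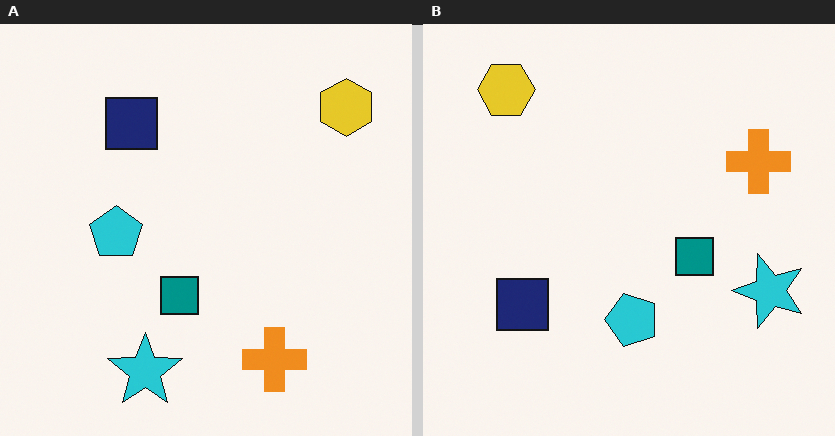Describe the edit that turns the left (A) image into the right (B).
It was rotated 90° counter-clockwise.

The yellow hexagon sits in the top-right of the left (A) image and the top-left of the right (B) — consistent with a whole-image 90° counter-clockwise rotation.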